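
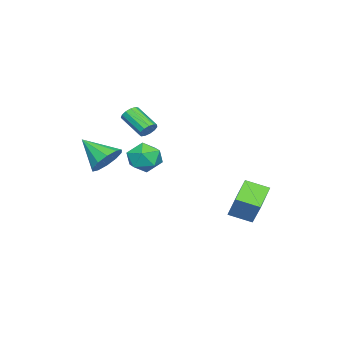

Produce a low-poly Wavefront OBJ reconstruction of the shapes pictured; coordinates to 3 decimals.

v 2.56 -1.938 0.838
v 3.599 -1.962 1.047
v 2.28 -3.522 2.042
v 3.311 -1.574 1.491
v 2.737 -1.325 1.684
v 2.095 -1.311 1.555
v 1.631 -1.535 1.151
v 1.521 -1.914 0.628
v 1.808 -2.301 0.185
v 2.382 -2.55 -0.009
v 3.024 -2.565 0.12
v 3.489 -2.34 0.524
v -2.359 2.904 -4.206
v -3.941 2.843 -3.35
v -2.674 4.234 -4.692
v -4.256 4.172 -3.836
v -1.544 3.668 -2.644
v -3.126 3.606 -1.788
v -1.859 4.997 -3.13
v -3.441 4.936 -2.274
v -4.219 -2.171 -0.574
v -3.772 -1.533 -1.414
v -2.708 -3.247 -0.586
v -2.261 -2.609 -1.426
v -2.376 -2.171 -0.373
v -3.31 -1.506 -0.366
v -3.17 -3.274 -1.634
v -4.104 -2.609 -1.627
v -3.123 -2.215 -2.069
v -2.632 -1.533 -1.29
v -3.848 -3.247 -0.71
v -3.357 -2.565 0.069
v 1.253 -0.153 2.836
v 1.656 -0.487 2.585
v 1.149 -1.781 3.493
v 0.747 -1.447 3.744
v 1.797 -0.356 2.85
v 1.29 -1.65 3.758
v 1.765 -0.161 3.11
v 1.258 -1.455 4.018
v 1.57 0.037 3.283
v 1.063 -1.257 4.191
v 1.275 0.174 3.314
v 0.768 -1.12 4.222
v 0.974 0.208 3.194
v 0.467 -1.086 4.102
v 0.761 0.127 2.959
v 0.254 -1.167 3.867
v 0.704 -0.043 2.686
v 0.197 -1.337 3.594
v 0.822 -0.248 2.46
v 0.315 -1.542 3.368
v 1.077 -0.422 2.354
v 0.57 -1.716 3.262
v 1.388 -0.512 2.4
v 0.881 -1.805 3.308
f 2 1 4
f 2 4 3
f 4 1 5
f 4 5 3
f 5 1 6
f 5 6 3
f 6 1 7
f 6 7 3
f 7 1 8
f 7 8 3
f 8 1 9
f 8 9 3
f 9 1 10
f 9 10 3
f 10 1 11
f 10 11 3
f 11 1 12
f 11 12 3
f 12 1 2
f 12 2 3
f 14 16 13
f 17 14 13
f 13 16 15
f 15 17 13
f 14 20 16
f 18 14 17
f 18 20 14
f 16 20 15
f 19 17 15
f 15 20 19
f 19 18 17
f 20 18 19
f 21 32 26
f 21 26 22
f 21 22 28
f 21 28 31
f 21 31 32
f 22 26 30
f 26 32 25
f 32 31 23
f 31 28 27
f 28 22 29
f 24 30 25
f 24 25 23
f 24 23 27
f 24 27 29
f 24 29 30
f 25 30 26
f 23 25 32
f 27 23 31
f 29 27 28
f 30 29 22
f 34 33 37
f 34 37 35
f 35 37 38
f 35 38 36
f 37 33 39
f 37 39 38
f 38 39 40
f 38 40 36
f 39 33 41
f 39 41 40
f 40 41 42
f 40 42 36
f 41 33 43
f 41 43 42
f 42 43 44
f 42 44 36
f 43 33 45
f 43 45 44
f 44 45 46
f 44 46 36
f 45 33 47
f 45 47 46
f 46 47 48
f 46 48 36
f 47 33 49
f 47 49 48
f 48 49 50
f 48 50 36
f 49 33 51
f 49 51 50
f 50 51 52
f 50 52 36
f 51 33 53
f 51 53 52
f 52 53 54
f 52 54 36
f 53 33 55
f 53 55 54
f 54 55 56
f 54 56 36
f 55 33 34
f 55 34 56
f 56 34 35
f 56 35 36



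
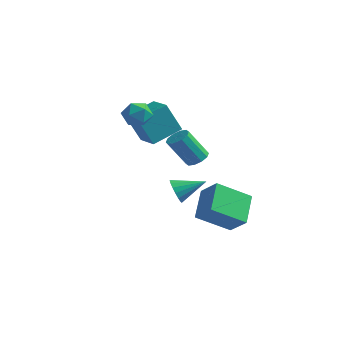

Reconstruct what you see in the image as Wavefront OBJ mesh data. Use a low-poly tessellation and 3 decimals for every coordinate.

v 1.2 -0.134 0.194
v 1.74 -0.539 0.27
v 1.001 -1.231 1.842
v 0.46 -0.826 1.766
v 1.821 -0.177 0.467
v 1.082 -0.869 2.039
v 1.664 0.202 0.56
v 0.925 -0.49 2.132
v 1.33 0.452 0.513
v 0.591 -0.239 2.085
v 0.946 0.478 0.344
v 0.207 -0.213 1.916
v 0.659 0.271 0.118
v -0.08 -0.421 1.69
v 0.578 -0.091 -0.079
v -0.161 -0.783 1.493
v 0.735 -0.47 -0.172
v -0.004 -1.162 1.4
v 1.069 -0.721 -0.125
v 0.33 -1.412 1.447
v 1.453 -0.747 0.044
v 0.714 -1.438 1.616
v -2.835 0.592 0.237
v -3.457 0.084 1.981
v -2.147 2.149 0.936
v -2.769 1.641 2.68
v -1.531 -0.101 0.5
v -2.153 -0.609 2.244
v -0.843 1.456 1.199
v -1.465 0.948 2.943
v 2.86 0.434 -4.697
v 1.621 -0.941 -3.563
v 2.203 1.931 -3.598
v 0.965 0.557 -2.465
v 3.955 0.223 -3.755
v 2.717 -1.151 -2.622
v 3.299 1.721 -2.657
v 2.06 0.346 -1.523
v 1.751 -2.81 -0.944
v 2.167 -2.894 -1.586
v 2.889 -1.83 -0.336
v 1.954 -2.603 -1.657
v 1.694 -2.358 -1.565
v 1.447 -2.217 -1.33
v 1.27 -2.212 -1.007
v 1.203 -2.344 -0.669
v 1.262 -2.583 -0.395
v 1.433 -2.874 -0.246
v 1.677 -3.15 -0.257
v 1.938 -3.348 -0.425
v 2.156 -3.423 -0.713
v 2.281 -3.358 -1.053
v 2.285 -3.167 -1.368
v -2.36 -0.877 3.283
v -1.781 -0.475 2.768
v -1.599 -2.065 3.212
v -1.02 -1.663 2.697
v -1.088 -1.436 3.537
v -1.558 -0.702 3.581
v -1.822 -1.838 2.399
v -2.292 -1.104 2.443
v -1.448 -1.069 2.222
v -0.995 -0.821 2.925
v -2.385 -1.719 3.055
v -1.932 -1.471 3.758
f 2 1 5
f 2 5 3
f 3 5 6
f 3 6 4
f 5 1 7
f 5 7 6
f 6 7 8
f 6 8 4
f 7 1 9
f 7 9 8
f 8 9 10
f 8 10 4
f 9 1 11
f 9 11 10
f 10 11 12
f 10 12 4
f 11 1 13
f 11 13 12
f 12 13 14
f 12 14 4
f 13 1 15
f 13 15 14
f 14 15 16
f 14 16 4
f 15 1 17
f 15 17 16
f 16 17 18
f 16 18 4
f 17 1 19
f 17 19 18
f 18 19 20
f 18 20 4
f 19 1 21
f 19 21 20
f 20 21 22
f 20 22 4
f 21 1 2
f 21 2 22
f 22 2 3
f 22 3 4
f 24 26 23
f 27 24 23
f 23 26 25
f 25 27 23
f 24 30 26
f 28 24 27
f 28 30 24
f 26 30 25
f 29 27 25
f 25 30 29
f 29 28 27
f 30 28 29
f 32 34 31
f 35 32 31
f 31 34 33
f 33 35 31
f 32 38 34
f 36 32 35
f 36 38 32
f 34 38 33
f 37 35 33
f 33 38 37
f 37 36 35
f 38 36 37
f 40 39 42
f 40 42 41
f 42 39 43
f 42 43 41
f 43 39 44
f 43 44 41
f 44 39 45
f 44 45 41
f 45 39 46
f 45 46 41
f 46 39 47
f 46 47 41
f 47 39 48
f 47 48 41
f 48 39 49
f 48 49 41
f 49 39 50
f 49 50 41
f 50 39 51
f 50 51 41
f 51 39 52
f 51 52 41
f 52 39 53
f 52 53 41
f 53 39 40
f 53 40 41
f 54 65 59
f 54 59 55
f 54 55 61
f 54 61 64
f 54 64 65
f 55 59 63
f 59 65 58
f 65 64 56
f 64 61 60
f 61 55 62
f 57 63 58
f 57 58 56
f 57 56 60
f 57 60 62
f 57 62 63
f 58 63 59
f 56 58 65
f 60 56 64
f 62 60 61
f 63 62 55



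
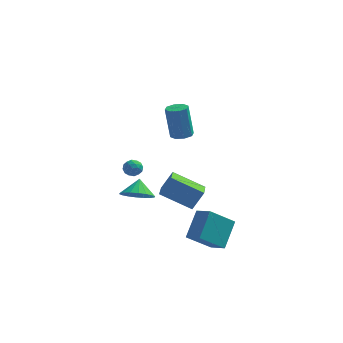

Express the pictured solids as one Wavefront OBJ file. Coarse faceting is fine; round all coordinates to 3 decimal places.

v 1.69 -2.249 -2.645
v -0.176 -2.009 -1.689
v 1.617 -0.699 -3.176
v -0.248 -0.459 -2.219
v 2.308 -1.841 -1.541
v 0.443 -1.601 -0.584
v 2.236 -0.291 -2.071
v 0.37 -0.051 -1.115
v 2.31 -4.48 -3.426
v 2.759 -3.083 -2.172
v 1.492 -3.771 -3.921
v 1.942 -2.375 -2.667
v 3.638 -3.805 -4.653
v 4.088 -2.409 -3.399
v 2.821 -3.097 -5.148
v 3.27 -1.7 -3.894
v -1.371 -2.291 -1.681
v -0.786 -2.908 -1.136
v -1.329 -1.509 -0.839
v -0.487 -2.67 -1.372
v -0.363 -2.357 -1.67
v -0.439 -2.03 -1.969
v -0.699 -1.756 -2.212
v -1.092 -1.587 -2.349
v -1.541 -1.558 -2.354
v -1.956 -1.674 -2.226
v -2.255 -1.913 -1.99
v -2.378 -2.226 -1.692
v -2.303 -2.552 -1.392
v -2.042 -2.827 -1.15
v -1.649 -2.995 -1.012
v -1.2 -3.025 -1.007
v 0.904 -0.204 2.087
v 1.534 0.012 2.161
v 1.206 0.28 4.187
v 0.576 0.064 4.113
v 1.207 0.393 2.057
v 0.879 0.661 4.083
v 0.703 0.424 1.971
v 0.374 0.693 3.997
v 0.316 0.087 1.953
v -0.012 0.356 3.979
v 0.274 -0.42 2.013
v -0.054 -0.152 4.039
v 0.601 -0.801 2.117
v 0.273 -0.533 4.143
v 1.106 -0.833 2.203
v 0.777 -0.564 4.229
v 1.492 -0.496 2.221
v 1.164 -0.227 4.247
v -2.047 3.602 -3.221
v -1.863 3.344 -2.676
v -2.757 2.876 -3.324
v -2.573 2.618 -2.779
v -2.864 3.178 -2.781
v -2.425 3.626 -2.717
v -2.195 2.594 -3.283
v -1.756 3.042 -3.219
v -1.954 2.721 -2.714
v -2.368 3.082 -2.403
v -2.252 3.138 -3.597
v -2.666 3.499 -3.286
v -1.892 3.536 -2.939
v -2.728 2.684 -3.061
v -2.899 3.012 -3.062
v -2.79 2.861 -2.741
v -2.223 3.703 -2.963
v -2.115 3.551 -2.643
v -2.704 3.453 -2.705
v -2.505 2.669 -3.357
v -2.397 2.517 -3.037
v -1.83 3.359 -3.259
v -1.721 3.208 -2.938
v -1.916 2.767 -3.295
v -1.838 3.019 -2.641
v -2.255 2.592 -2.702
v -2.033 2.578 -2.999
v -1.775 2.841 -2.961
v -2.081 3.231 -2.459
v -2.499 2.804 -2.52
v -2.67 3.133 -2.52
v -2.412 3.397 -2.483
v -2.135 2.864 -2.481
v -2.121 3.416 -3.48
v -2.539 2.989 -3.541
v -2.208 2.823 -3.517
v -1.95 3.087 -3.48
v -2.365 3.628 -3.298
v -2.782 3.201 -3.359
v -2.845 3.379 -3.039
v -2.587 3.642 -3.001
v -2.485 3.356 -3.519
f 2 4 1
f 5 2 1
f 1 4 3
f 3 5 1
f 2 8 4
f 6 2 5
f 6 8 2
f 4 8 3
f 7 5 3
f 3 8 7
f 7 6 5
f 8 6 7
f 10 12 9
f 13 10 9
f 9 12 11
f 11 13 9
f 10 16 12
f 14 10 13
f 14 16 10
f 12 16 11
f 15 13 11
f 11 16 15
f 15 14 13
f 16 14 15
f 18 17 20
f 18 20 19
f 20 17 21
f 20 21 19
f 21 17 22
f 21 22 19
f 22 17 23
f 22 23 19
f 23 17 24
f 23 24 19
f 24 17 25
f 24 25 19
f 25 17 26
f 25 26 19
f 26 17 27
f 26 27 19
f 27 17 28
f 27 28 19
f 28 17 29
f 28 29 19
f 29 17 30
f 29 30 19
f 30 17 31
f 30 31 19
f 31 17 32
f 31 32 19
f 32 17 18
f 32 18 19
f 34 33 37
f 34 37 35
f 35 37 38
f 35 38 36
f 37 33 39
f 37 39 38
f 38 39 40
f 38 40 36
f 39 33 41
f 39 41 40
f 40 41 42
f 40 42 36
f 41 33 43
f 41 43 42
f 42 43 44
f 42 44 36
f 43 33 45
f 43 45 44
f 44 45 46
f 44 46 36
f 45 33 47
f 45 47 46
f 46 47 48
f 46 48 36
f 47 33 49
f 47 49 48
f 48 49 50
f 48 50 36
f 49 33 34
f 49 34 50
f 50 34 35
f 50 35 36
f 51 88 67
f 88 62 91
f 67 91 56
f 88 91 67
f 51 67 63
f 67 56 68
f 63 68 52
f 67 68 63
f 51 63 72
f 63 52 73
f 72 73 58
f 63 73 72
f 51 72 84
f 72 58 87
f 84 87 61
f 72 87 84
f 51 84 88
f 84 61 92
f 88 92 62
f 84 92 88
f 52 68 79
f 68 56 82
f 79 82 60
f 68 82 79
f 56 91 69
f 91 62 90
f 69 90 55
f 91 90 69
f 62 92 89
f 92 61 85
f 89 85 53
f 92 85 89
f 61 87 86
f 87 58 74
f 86 74 57
f 87 74 86
f 58 73 78
f 73 52 75
f 78 75 59
f 73 75 78
f 54 80 66
f 80 60 81
f 66 81 55
f 80 81 66
f 54 66 64
f 66 55 65
f 64 65 53
f 66 65 64
f 54 64 71
f 64 53 70
f 71 70 57
f 64 70 71
f 54 71 76
f 71 57 77
f 76 77 59
f 71 77 76
f 54 76 80
f 76 59 83
f 80 83 60
f 76 83 80
f 55 81 69
f 81 60 82
f 69 82 56
f 81 82 69
f 53 65 89
f 65 55 90
f 89 90 62
f 65 90 89
f 57 70 86
f 70 53 85
f 86 85 61
f 70 85 86
f 59 77 78
f 77 57 74
f 78 74 58
f 77 74 78
f 60 83 79
f 83 59 75
f 79 75 52
f 83 75 79



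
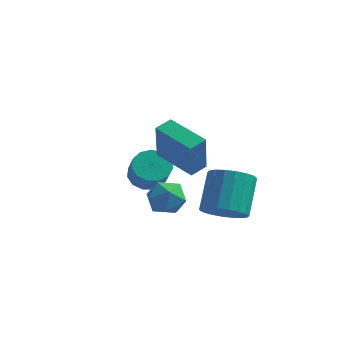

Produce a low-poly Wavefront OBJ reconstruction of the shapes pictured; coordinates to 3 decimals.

v 0.637 -3.217 -3.108
v 1.428 -2.942 -2.691
v 0.632 -4.478 -2.269
v 1.423 -4.203 -1.852
v 0.625 -3.744 -1.688
v 0.627 -2.965 -2.207
v 1.433 -4.455 -2.753
v 1.435 -3.676 -3.272
v 1.92 -3.708 -2.472
v 1.421 -3.268 -1.813
v 0.639 -4.152 -3.147
v 0.14 -3.712 -2.488
v 1.981 -0.3 -4.73
v 2.496 -0.971 -4.092
v 2.234 0.348 -2.492
v 1.719 1.02 -3.13
v 2.843 -0.699 -4.26
v 2.581 0.621 -2.66
v 3.019 -0.347 -4.521
v 2.757 0.972 -2.921
v 2.989 0.014 -4.823
v 2.727 1.333 -3.223
v 2.76 0.312 -5.107
v 2.498 1.632 -3.507
v 2.376 0.49 -5.316
v 2.114 1.809 -3.717
v 1.914 0.511 -5.409
v 1.652 1.83 -3.81
v 1.466 0.372 -5.368
v 1.204 1.691 -3.768
v 1.119 0.099 -5.2
v 0.857 1.419 -3.6
v 0.943 -0.252 -4.939
v 0.681 1.067 -3.339
v 0.973 -0.613 -4.637
v 0.711 0.706 -3.037
v 1.202 -0.912 -4.353
v 0.94 0.408 -2.753
v 1.586 -1.089 -4.143
v 1.324 0.23 -2.544
v 2.048 -1.11 -4.05
v 1.786 0.209 -2.451
v -1.721 -0.121 -3.35
v -1.196 0.567 -3.144
v -0.533 -0.251 -2.103
v -1.059 -0.939 -2.31
v -1.603 0.607 -2.853
v -0.94 -0.21 -1.813
v -2.047 0.417 -2.72
v -1.384 -0.401 -1.68
v -2.388 0.055 -2.787
v -1.725 -0.763 -1.747
v -2.517 -0.363 -3.033
v -1.854 -1.18 -1.993
v -2.394 -0.704 -3.38
v -1.731 -1.521 -2.339
v -2.057 -0.86 -3.717
v -1.394 -1.677 -2.676
v -1.613 -0.781 -3.938
v -0.951 -1.599 -2.897
v -1.204 -0.493 -3.972
v -0.542 -1.311 -2.931
v -0.959 -0.087 -3.809
v -0.297 -0.905 -2.768
v -0.956 0.308 -3.5
v -0.294 -0.509 -2.46
v 0.164 -2.852 -0.605
v 0.495 -3.595 1.277
v 0.457 -2.104 -0.361
v 0.789 -2.846 1.521
v 1.991 -3.394 -1.141
v 2.323 -4.136 0.741
v 2.285 -2.645 -0.897
v 2.616 -3.388 0.985
f 1 12 6
f 1 6 2
f 1 2 8
f 1 8 11
f 1 11 12
f 2 6 10
f 6 12 5
f 12 11 3
f 11 8 7
f 8 2 9
f 4 10 5
f 4 5 3
f 4 3 7
f 4 7 9
f 4 9 10
f 5 10 6
f 3 5 12
f 7 3 11
f 9 7 8
f 10 9 2
f 14 13 17
f 14 17 15
f 15 17 18
f 15 18 16
f 17 13 19
f 17 19 18
f 18 19 20
f 18 20 16
f 19 13 21
f 19 21 20
f 20 21 22
f 20 22 16
f 21 13 23
f 21 23 22
f 22 23 24
f 22 24 16
f 23 13 25
f 23 25 24
f 24 25 26
f 24 26 16
f 25 13 27
f 25 27 26
f 26 27 28
f 26 28 16
f 27 13 29
f 27 29 28
f 28 29 30
f 28 30 16
f 29 13 31
f 29 31 30
f 30 31 32
f 30 32 16
f 31 13 33
f 31 33 32
f 32 33 34
f 32 34 16
f 33 13 35
f 33 35 34
f 34 35 36
f 34 36 16
f 35 13 37
f 35 37 36
f 36 37 38
f 36 38 16
f 37 13 39
f 37 39 38
f 38 39 40
f 38 40 16
f 39 13 41
f 39 41 40
f 40 41 42
f 40 42 16
f 41 13 14
f 41 14 42
f 42 14 15
f 42 15 16
f 44 43 47
f 44 47 45
f 45 47 48
f 45 48 46
f 47 43 49
f 47 49 48
f 48 49 50
f 48 50 46
f 49 43 51
f 49 51 50
f 50 51 52
f 50 52 46
f 51 43 53
f 51 53 52
f 52 53 54
f 52 54 46
f 53 43 55
f 53 55 54
f 54 55 56
f 54 56 46
f 55 43 57
f 55 57 56
f 56 57 58
f 56 58 46
f 57 43 59
f 57 59 58
f 58 59 60
f 58 60 46
f 59 43 61
f 59 61 60
f 60 61 62
f 60 62 46
f 61 43 63
f 61 63 62
f 62 63 64
f 62 64 46
f 63 43 65
f 63 65 64
f 64 65 66
f 64 66 46
f 65 43 44
f 65 44 66
f 66 44 45
f 66 45 46
f 68 70 67
f 71 68 67
f 67 70 69
f 69 71 67
f 68 74 70
f 72 68 71
f 72 74 68
f 70 74 69
f 73 71 69
f 69 74 73
f 73 72 71
f 74 72 73



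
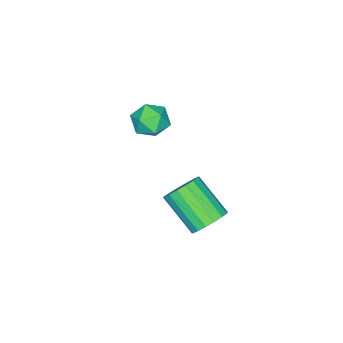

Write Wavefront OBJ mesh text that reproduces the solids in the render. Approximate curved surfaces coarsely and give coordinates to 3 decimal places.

v 2.97 2.145 1.452
v 3.658 1.959 1.348
v 3.457 0.648 2.363
v 2.77 0.835 2.468
v 3.67 2.168 1.621
v 3.469 0.858 2.636
v 3.522 2.373 1.855
v 3.321 1.062 2.871
v 3.248 2.525 1.998
v 3.047 1.215 3.013
v 2.91 2.59 2.015
v 2.709 1.28 3.03
v 2.586 2.554 1.903
v 2.385 1.243 2.919
v 2.35 2.423 1.689
v 2.149 1.113 2.704
v 2.256 2.229 1.42
v 2.055 0.919 2.435
v 2.326 2.016 1.158
v 2.125 0.706 2.173
v 2.544 1.832 0.964
v 2.343 0.522 1.979
v 2.859 1.72 0.882
v 2.658 0.41 1.897
v 3.2 1.706 0.93
v 2.999 0.395 1.946
v 3.488 1.792 1.098
v 3.287 0.481 2.114
v 0.131 -1.926 2.769
v 0.707 -2.431 2.632
v -0.507 -2.389 1.788
v 0.069 -2.894 1.651
v -0.375 -2.972 2.286
v 0.02 -2.686 2.892
v 0.18 -2.134 1.528
v 0.575 -1.848 2.134
v 0.738 -2.56 1.866
v 0.394 -3.078 2.334
v -0.194 -1.742 2.086
v -0.538 -2.26 2.554
f 2 1 5
f 2 5 3
f 3 5 6
f 3 6 4
f 5 1 7
f 5 7 6
f 6 7 8
f 6 8 4
f 7 1 9
f 7 9 8
f 8 9 10
f 8 10 4
f 9 1 11
f 9 11 10
f 10 11 12
f 10 12 4
f 11 1 13
f 11 13 12
f 12 13 14
f 12 14 4
f 13 1 15
f 13 15 14
f 14 15 16
f 14 16 4
f 15 1 17
f 15 17 16
f 16 17 18
f 16 18 4
f 17 1 19
f 17 19 18
f 18 19 20
f 18 20 4
f 19 1 21
f 19 21 20
f 20 21 22
f 20 22 4
f 21 1 23
f 21 23 22
f 22 23 24
f 22 24 4
f 23 1 25
f 23 25 24
f 24 25 26
f 24 26 4
f 25 1 27
f 25 27 26
f 26 27 28
f 26 28 4
f 27 1 2
f 27 2 28
f 28 2 3
f 28 3 4
f 29 40 34
f 29 34 30
f 29 30 36
f 29 36 39
f 29 39 40
f 30 34 38
f 34 40 33
f 40 39 31
f 39 36 35
f 36 30 37
f 32 38 33
f 32 33 31
f 32 31 35
f 32 35 37
f 32 37 38
f 33 38 34
f 31 33 40
f 35 31 39
f 37 35 36
f 38 37 30



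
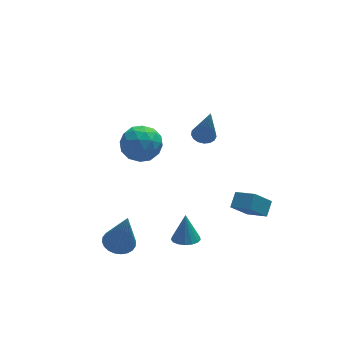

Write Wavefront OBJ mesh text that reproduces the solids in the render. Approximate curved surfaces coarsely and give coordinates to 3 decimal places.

v -3.092 -2.014 -3.763
v -2.336 -2.08 -3.892
v -2.768 -2.426 -1.657
v -2.36 -1.787 -3.831
v -2.495 -1.528 -3.76
v -2.721 -1.344 -3.689
v -3.004 -1.261 -3.629
v -3.3 -1.293 -3.59
v -3.564 -1.435 -3.577
v -3.757 -1.665 -3.592
v -3.849 -1.948 -3.633
v -3.825 -2.241 -3.694
v -3.69 -2.5 -3.766
v -3.464 -2.685 -3.837
v -3.181 -2.767 -3.896
v -2.885 -2.735 -3.936
v -2.62 -2.593 -3.949
v -2.428 -2.363 -3.934
v -0.792 2.759 -0.199
v -0.097 2.019 -0.471
v -2.003 1.941 -1.069
v -1.308 1.201 -1.341
v -1.625 1.283 -0.342
v -0.877 1.789 0.196
v -1.223 2.171 -1.736
v -0.475 2.677 -1.198
v -0.363 1.655 -1.42
v -0.612 1.106 -0.559
v -1.488 2.854 -0.981
v -1.737 2.305 -0.12
v -0.338 2.461 -0.258
v -1.762 1.499 -1.282
v -1.948 1.548 -0.694
v -1.54 1.112 -0.854
v -0.796 2.326 0.133
v -0.388 1.89 -0.026
v -1.286 1.458 0.05
v -1.712 2.07 -1.514
v -1.304 1.634 -1.673
v -0.56 2.848 -0.686
v -0.152 2.412 -0.846
v -0.814 2.502 -1.59
v -0.086 1.812 -0.976
v -0.798 1.331 -1.488
v -0.748 1.901 -1.72
v -0.308 2.199 -1.404
v -0.232 1.489 -0.47
v -0.944 1.008 -0.981
v -1.131 1.057 -0.394
v -0.69 1.354 -0.078
v -0.389 1.276 -1.028
v -1.156 2.952 -0.559
v -1.868 2.471 -1.07
v -1.41 2.606 -1.462
v -0.969 2.903 -1.146
v -1.302 2.629 -0.052
v -2.014 2.148 -0.564
v -1.792 1.761 -0.136
v -1.352 2.059 0.18
v -1.711 2.684 -0.512
v -0.51 -3.812 -2.419
v -0.108 -4.306 -2.289
v -0.41 -3.388 -1.121
v 0.083 -4.077 -2.379
v 0.137 -3.787 -2.477
v 0.043 -3.503 -2.563
v -0.177 -3.29 -2.616
v -0.474 -3.196 -2.623
v -0.779 -3.244 -2.584
v -1.022 -3.422 -2.508
v -1.148 -3.689 -2.41
v -1.128 -3.985 -2.315
v -0.966 -4.241 -2.244
v -0.7 -4.399 -2.213
v -0.39 -4.422 -2.229
v 1.178 -0.602 1.683
v 1.742 -0.533 1.642
v 1.362 -1.018 3.517
v 1.65 -0.284 1.707
v 1.45 -0.109 1.767
v 1.187 -0.046 1.808
v 0.923 -0.111 1.819
v 0.716 -0.289 1.8
v 0.616 -0.538 1.754
v 0.644 -0.802 1.691
v 0.794 -1.021 1.627
v 1.032 -1.143 1.575
v 1.304 -1.142 1.548
v 1.547 -1.017 1.552
v 1.705 -0.797 1.586
v 3.199 -3.739 -1.824
v 2.38 -3.843 -0.98
v 2.563 -2.886 -2.335
v 1.744 -2.991 -1.492
v 3.596 -3.169 -1.368
v 2.777 -3.274 -0.525
v 2.96 -2.317 -1.88
v 2.141 -2.421 -1.036
f 2 1 4
f 2 4 3
f 4 1 5
f 4 5 3
f 5 1 6
f 5 6 3
f 6 1 7
f 6 7 3
f 7 1 8
f 7 8 3
f 8 1 9
f 8 9 3
f 9 1 10
f 9 10 3
f 10 1 11
f 10 11 3
f 11 1 12
f 11 12 3
f 12 1 13
f 12 13 3
f 13 1 14
f 13 14 3
f 14 1 15
f 14 15 3
f 15 1 16
f 15 16 3
f 16 1 17
f 16 17 3
f 17 1 18
f 17 18 3
f 18 1 2
f 18 2 3
f 19 56 35
f 56 30 59
f 35 59 24
f 56 59 35
f 19 35 31
f 35 24 36
f 31 36 20
f 35 36 31
f 19 31 40
f 31 20 41
f 40 41 26
f 31 41 40
f 19 40 52
f 40 26 55
f 52 55 29
f 40 55 52
f 19 52 56
f 52 29 60
f 56 60 30
f 52 60 56
f 20 36 47
f 36 24 50
f 47 50 28
f 36 50 47
f 24 59 37
f 59 30 58
f 37 58 23
f 59 58 37
f 30 60 57
f 60 29 53
f 57 53 21
f 60 53 57
f 29 55 54
f 55 26 42
f 54 42 25
f 55 42 54
f 26 41 46
f 41 20 43
f 46 43 27
f 41 43 46
f 22 48 34
f 48 28 49
f 34 49 23
f 48 49 34
f 22 34 32
f 34 23 33
f 32 33 21
f 34 33 32
f 22 32 39
f 32 21 38
f 39 38 25
f 32 38 39
f 22 39 44
f 39 25 45
f 44 45 27
f 39 45 44
f 22 44 48
f 44 27 51
f 48 51 28
f 44 51 48
f 23 49 37
f 49 28 50
f 37 50 24
f 49 50 37
f 21 33 57
f 33 23 58
f 57 58 30
f 33 58 57
f 25 38 54
f 38 21 53
f 54 53 29
f 38 53 54
f 27 45 46
f 45 25 42
f 46 42 26
f 45 42 46
f 28 51 47
f 51 27 43
f 47 43 20
f 51 43 47
f 62 61 64
f 62 64 63
f 64 61 65
f 64 65 63
f 65 61 66
f 65 66 63
f 66 61 67
f 66 67 63
f 67 61 68
f 67 68 63
f 68 61 69
f 68 69 63
f 69 61 70
f 69 70 63
f 70 61 71
f 70 71 63
f 71 61 72
f 71 72 63
f 72 61 73
f 72 73 63
f 73 61 74
f 73 74 63
f 74 61 75
f 74 75 63
f 75 61 62
f 75 62 63
f 77 76 79
f 77 79 78
f 79 76 80
f 79 80 78
f 80 76 81
f 80 81 78
f 81 76 82
f 81 82 78
f 82 76 83
f 82 83 78
f 83 76 84
f 83 84 78
f 84 76 85
f 84 85 78
f 85 76 86
f 85 86 78
f 86 76 87
f 86 87 78
f 87 76 88
f 87 88 78
f 88 76 89
f 88 89 78
f 89 76 90
f 89 90 78
f 90 76 77
f 90 77 78
f 92 94 91
f 95 92 91
f 91 94 93
f 93 95 91
f 92 98 94
f 96 92 95
f 96 98 92
f 94 98 93
f 97 95 93
f 93 98 97
f 97 96 95
f 98 96 97



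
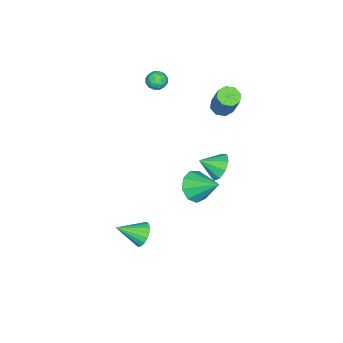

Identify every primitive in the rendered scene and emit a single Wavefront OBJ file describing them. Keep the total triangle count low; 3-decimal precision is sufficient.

v -3.991 0.836 2.078
v -3.361 0.752 1.868
v -2.758 1.38 3.433
v -3.389 1.464 3.642
v -3.546 1.216 1.753
v -2.943 1.845 3.317
v -3.992 1.458 1.828
v -3.389 2.086 3.392
v -4.438 1.335 2.05
v -3.835 1.963 3.614
v -4.622 0.92 2.287
v -4.019 1.548 3.852
v -4.437 0.455 2.403
v -3.834 1.084 3.967
v -3.991 0.214 2.328
v -3.388 0.842 3.892
v -3.545 0.337 2.106
v -2.942 0.965 3.67
v 3.204 -0.389 -3.046
v 3.663 0.131 -2.711
v 3.936 -1.531 -2.274
v 3.4 0.11 -2.493
v 3.098 -0.01 -2.384
v 2.817 -0.205 -2.406
v 2.613 -0.437 -2.555
v 2.526 -0.659 -2.801
v 2.573 -0.828 -3.095
v 2.745 -0.91 -3.38
v 3.008 -0.888 -3.598
v 3.31 -0.768 -3.707
v 3.591 -0.573 -3.685
v 3.795 -0.342 -3.537
v 3.882 -0.12 -3.291
v 3.835 0.049 -2.996
v 0.464 2.656 1.457
v 1.131 2.645 0.899
v 0.956 1.744 2.063
v 1.252 3.011 1.353
v 1.004 3.211 1.855
v 0.504 3.151 2.172
v -0.015 2.86 2.154
v -0.31 2.474 1.81
v -0.242 2.173 1.301
v 0.156 2.098 0.866
v 0.699 2.284 0.707
v -2.448 0.032 -3.881
v -2.109 -0.551 -3.103
v -2.212 1.508 -2.879
v -1.569 -0.359 -3.513
v -1.44 0.017 -4.095
v -1.783 0.399 -4.577
v -2.437 0.61 -4.734
v -3.096 0.55 -4.492
v -3.451 0.248 -3.964
v -3.337 -0.155 -3.397
v -2.807 -0.471 -3.057
v -4.127 -2.393 3.142
v -3.49 -2.401 3.068
v -4.17 -3.399 2.892
v -3.533 -3.407 2.818
v -3.786 -3.338 3.403
v -3.76 -2.716 3.557
v -3.9 -3.084 2.403
v -3.874 -2.462 2.557
v -3.35 -2.828 2.61
v -3.279 -2.985 3.228
v -4.381 -2.815 2.732
v -4.31 -2.972 3.35
v -3.805 -2.308 3.127
v -3.855 -3.492 2.833
v -4.004 -3.451 3.177
v -3.629 -3.455 3.133
v -3.963 -2.493 3.415
v -3.589 -2.498 3.371
v -3.763 -3.049 3.568
v -4.071 -3.302 2.589
v -3.697 -3.307 2.545
v -4.031 -2.345 2.827
v -3.656 -2.349 2.783
v -3.897 -2.751 2.392
v -3.348 -2.565 2.814
v -3.373 -3.156 2.667
v -3.589 -2.966 2.423
v -3.574 -2.601 2.514
v -3.307 -2.657 3.177
v -3.332 -3.248 3.031
v -3.48 -3.207 3.374
v -3.465 -2.842 3.465
v -3.224 -2.908 2.909
v -4.328 -2.552 2.929
v -4.353 -3.143 2.783
v -4.195 -2.958 2.495
v -4.18 -2.593 2.586
v -4.287 -2.644 3.293
v -4.312 -3.235 3.146
v -4.086 -3.199 3.446
v -4.071 -2.834 3.537
v -4.436 -2.892 3.051
f 2 1 5
f 2 5 3
f 3 5 6
f 3 6 4
f 5 1 7
f 5 7 6
f 6 7 8
f 6 8 4
f 7 1 9
f 7 9 8
f 8 9 10
f 8 10 4
f 9 1 11
f 9 11 10
f 10 11 12
f 10 12 4
f 11 1 13
f 11 13 12
f 12 13 14
f 12 14 4
f 13 1 15
f 13 15 14
f 14 15 16
f 14 16 4
f 15 1 17
f 15 17 16
f 16 17 18
f 16 18 4
f 17 1 2
f 17 2 18
f 18 2 3
f 18 3 4
f 20 19 22
f 20 22 21
f 22 19 23
f 22 23 21
f 23 19 24
f 23 24 21
f 24 19 25
f 24 25 21
f 25 19 26
f 25 26 21
f 26 19 27
f 26 27 21
f 27 19 28
f 27 28 21
f 28 19 29
f 28 29 21
f 29 19 30
f 29 30 21
f 30 19 31
f 30 31 21
f 31 19 32
f 31 32 21
f 32 19 33
f 32 33 21
f 33 19 34
f 33 34 21
f 34 19 20
f 34 20 21
f 36 35 38
f 36 38 37
f 38 35 39
f 38 39 37
f 39 35 40
f 39 40 37
f 40 35 41
f 40 41 37
f 41 35 42
f 41 42 37
f 42 35 43
f 42 43 37
f 43 35 44
f 43 44 37
f 44 35 45
f 44 45 37
f 45 35 36
f 45 36 37
f 47 46 49
f 47 49 48
f 49 46 50
f 49 50 48
f 50 46 51
f 50 51 48
f 51 46 52
f 51 52 48
f 52 46 53
f 52 53 48
f 53 46 54
f 53 54 48
f 54 46 55
f 54 55 48
f 55 46 56
f 55 56 48
f 56 46 47
f 56 47 48
f 57 94 73
f 94 68 97
f 73 97 62
f 94 97 73
f 57 73 69
f 73 62 74
f 69 74 58
f 73 74 69
f 57 69 78
f 69 58 79
f 78 79 64
f 69 79 78
f 57 78 90
f 78 64 93
f 90 93 67
f 78 93 90
f 57 90 94
f 90 67 98
f 94 98 68
f 90 98 94
f 58 74 85
f 74 62 88
f 85 88 66
f 74 88 85
f 62 97 75
f 97 68 96
f 75 96 61
f 97 96 75
f 68 98 95
f 98 67 91
f 95 91 59
f 98 91 95
f 67 93 92
f 93 64 80
f 92 80 63
f 93 80 92
f 64 79 84
f 79 58 81
f 84 81 65
f 79 81 84
f 60 86 72
f 86 66 87
f 72 87 61
f 86 87 72
f 60 72 70
f 72 61 71
f 70 71 59
f 72 71 70
f 60 70 77
f 70 59 76
f 77 76 63
f 70 76 77
f 60 77 82
f 77 63 83
f 82 83 65
f 77 83 82
f 60 82 86
f 82 65 89
f 86 89 66
f 82 89 86
f 61 87 75
f 87 66 88
f 75 88 62
f 87 88 75
f 59 71 95
f 71 61 96
f 95 96 68
f 71 96 95
f 63 76 92
f 76 59 91
f 92 91 67
f 76 91 92
f 65 83 84
f 83 63 80
f 84 80 64
f 83 80 84
f 66 89 85
f 89 65 81
f 85 81 58
f 89 81 85



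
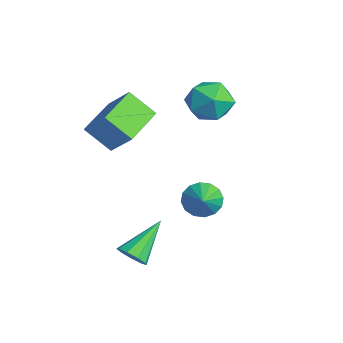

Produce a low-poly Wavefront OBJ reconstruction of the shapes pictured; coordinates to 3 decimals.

v -1.508 3.38 -0.468
v -0.928 3.577 0.575
v -2.312 1.763 0.285
v -1.732 1.96 1.328
v -2.627 2.697 0.985
v -2.13 3.697 0.519
v -1.11 1.643 0.341
v -0.613 2.643 -0.125
v -0.682 2.504 1.075
v -1.62 3.155 1.473
v -1.62 2.185 -0.613
v -2.558 2.836 -0.215
v 3.633 -2.522 -4.462
v 4.261 -2.468 -4.095
v 2.787 -0.998 -3.238
v 4.263 -2.155 -4.484
v 3.97 -2.013 -4.863
v 3.519 -2.11 -5.054
v 3.121 -2.399 -4.968
v 2.962 -2.746 -4.646
v 3.117 -2.988 -4.238
v 3.513 -3.012 -3.935
v 3.965 -2.807 -3.878
v 2.606 0.829 -2.532
v 3.042 1.523 -2.824
v 3.674 0.471 -1.788
v 2.831 1.665 -2.453
v 2.559 1.584 -2.103
v 2.3 1.3 -1.868
v 2.123 0.89 -1.811
v 2.076 0.463 -1.948
v 2.17 0.135 -2.241
v 2.382 -0.008 -2.612
v 2.653 0.073 -2.962
v 2.912 0.357 -3.197
v 3.089 0.768 -3.254
v 3.137 1.194 -3.117
v -1.018 -3.048 0.27
v -0.041 -2.441 1.467
v -2.413 -1.552 0.649
v -1.436 -0.945 1.846
v -0.304 -2.115 -0.786
v 0.673 -1.508 0.411
v -1.699 -0.619 -0.407
v -0.722 -0.012 0.79
f 1 12 6
f 1 6 2
f 1 2 8
f 1 8 11
f 1 11 12
f 2 6 10
f 6 12 5
f 12 11 3
f 11 8 7
f 8 2 9
f 4 10 5
f 4 5 3
f 4 3 7
f 4 7 9
f 4 9 10
f 5 10 6
f 3 5 12
f 7 3 11
f 9 7 8
f 10 9 2
f 14 13 16
f 14 16 15
f 16 13 17
f 16 17 15
f 17 13 18
f 17 18 15
f 18 13 19
f 18 19 15
f 19 13 20
f 19 20 15
f 20 13 21
f 20 21 15
f 21 13 22
f 21 22 15
f 22 13 23
f 22 23 15
f 23 13 14
f 23 14 15
f 25 24 27
f 25 27 26
f 27 24 28
f 27 28 26
f 28 24 29
f 28 29 26
f 29 24 30
f 29 30 26
f 30 24 31
f 30 31 26
f 31 24 32
f 31 32 26
f 32 24 33
f 32 33 26
f 33 24 34
f 33 34 26
f 34 24 35
f 34 35 26
f 35 24 36
f 35 36 26
f 36 24 37
f 36 37 26
f 37 24 25
f 37 25 26
f 39 41 38
f 42 39 38
f 38 41 40
f 40 42 38
f 39 45 41
f 43 39 42
f 43 45 39
f 41 45 40
f 44 42 40
f 40 45 44
f 44 43 42
f 45 43 44



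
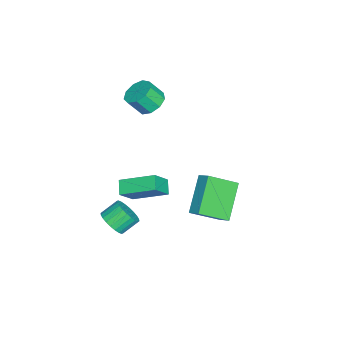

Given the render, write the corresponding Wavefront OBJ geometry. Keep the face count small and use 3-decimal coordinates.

v -0.429 -1.441 -4.473
v 0.414 -1.865 -3.466
v -0.442 0.352 -3.707
v 0.401 -0.072 -2.7
v 0.259 -1.228 -4.96
v 1.102 -1.652 -3.953
v 0.246 0.565 -4.194
v 1.089 0.141 -3.187
v 3.781 -1.27 -3.604
v 4.113 -1.6 -2.992
v 3.612 -0.939 -2.364
v 3.279 -0.61 -2.976
v 4.312 -1.385 -3.059
v 3.811 -0.724 -2.431
v 4.431 -1.153 -3.208
v 3.929 -0.492 -2.581
v 4.45 -0.939 -3.418
v 3.949 -0.278 -2.79
v 4.368 -0.775 -3.656
v 3.867 -0.114 -3.028
v 4.196 -0.687 -3.886
v 3.695 -0.026 -3.258
v 3.961 -0.687 -4.073
v 3.46 -0.027 -3.446
v 3.698 -0.777 -4.189
v 3.197 -0.116 -3.561
v 3.448 -0.941 -4.216
v 2.947 -0.28 -3.588
v 3.249 -1.156 -4.149
v 2.748 -0.495 -3.521
v 3.131 -1.388 -3.999
v 2.629 -0.727 -3.372
v 3.111 -1.602 -3.79
v 2.61 -0.941 -3.162
v 3.193 -1.766 -3.552
v 2.692 -1.105 -2.924
v 3.365 -1.854 -3.322
v 2.864 -1.193 -2.694
v 3.6 -1.853 -3.134
v 3.099 -1.193 -2.507
v 3.863 -1.764 -3.019
v 3.362 -1.103 -2.391
v 3.825 2.433 -1.908
v 2.245 2.512 -0.512
v 3.073 3.701 -2.832
v 1.493 3.781 -1.435
v 4.227 2.979 -1.485
v 2.647 3.059 -0.088
v 3.475 4.248 -2.408
v 1.895 4.327 -1.012
v -2.717 -1.034 0.011
v -1.911 -0.854 -0.068
v -1.676 -1.507 0.85
v -2.483 -1.686 0.929
v -2.163 -0.472 0.269
v -1.928 -1.125 1.186
v -2.674 -0.353 0.484
v -2.44 -1.005 1.402
v -3.206 -0.552 0.478
v -2.971 -1.205 1.396
v -3.509 -0.977 0.254
v -3.274 -1.629 1.172
v -3.442 -1.428 -0.084
v -3.207 -2.08 0.834
v -3.035 -1.695 -0.377
v -2.801 -2.347 0.54
v -2.48 -1.652 -0.489
v -2.246 -2.305 0.429
v -2.036 -1.32 -0.367
v -1.801 -1.973 0.551
f 2 4 1
f 5 2 1
f 1 4 3
f 3 5 1
f 2 8 4
f 6 2 5
f 6 8 2
f 4 8 3
f 7 5 3
f 3 8 7
f 7 6 5
f 8 6 7
f 10 9 13
f 10 13 11
f 11 13 14
f 11 14 12
f 13 9 15
f 13 15 14
f 14 15 16
f 14 16 12
f 15 9 17
f 15 17 16
f 16 17 18
f 16 18 12
f 17 9 19
f 17 19 18
f 18 19 20
f 18 20 12
f 19 9 21
f 19 21 20
f 20 21 22
f 20 22 12
f 21 9 23
f 21 23 22
f 22 23 24
f 22 24 12
f 23 9 25
f 23 25 24
f 24 25 26
f 24 26 12
f 25 9 27
f 25 27 26
f 26 27 28
f 26 28 12
f 27 9 29
f 27 29 28
f 28 29 30
f 28 30 12
f 29 9 31
f 29 31 30
f 30 31 32
f 30 32 12
f 31 9 33
f 31 33 32
f 32 33 34
f 32 34 12
f 33 9 35
f 33 35 34
f 34 35 36
f 34 36 12
f 35 9 37
f 35 37 36
f 36 37 38
f 36 38 12
f 37 9 39
f 37 39 38
f 38 39 40
f 38 40 12
f 39 9 41
f 39 41 40
f 40 41 42
f 40 42 12
f 41 9 10
f 41 10 42
f 42 10 11
f 42 11 12
f 44 46 43
f 47 44 43
f 43 46 45
f 45 47 43
f 44 50 46
f 48 44 47
f 48 50 44
f 46 50 45
f 49 47 45
f 45 50 49
f 49 48 47
f 50 48 49
f 52 51 55
f 52 55 53
f 53 55 56
f 53 56 54
f 55 51 57
f 55 57 56
f 56 57 58
f 56 58 54
f 57 51 59
f 57 59 58
f 58 59 60
f 58 60 54
f 59 51 61
f 59 61 60
f 60 61 62
f 60 62 54
f 61 51 63
f 61 63 62
f 62 63 64
f 62 64 54
f 63 51 65
f 63 65 64
f 64 65 66
f 64 66 54
f 65 51 67
f 65 67 66
f 66 67 68
f 66 68 54
f 67 51 69
f 67 69 68
f 68 69 70
f 68 70 54
f 69 51 52
f 69 52 70
f 70 52 53
f 70 53 54



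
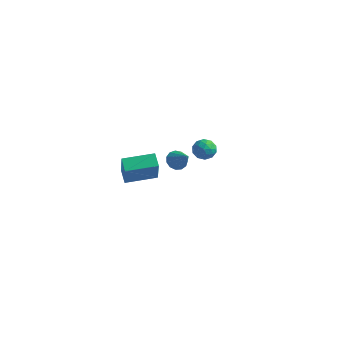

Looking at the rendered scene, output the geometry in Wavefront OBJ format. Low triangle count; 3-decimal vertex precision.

v -3.933 3.976 -1.228
v -3.55 3.808 -1.699
v -2.987 3.564 -0.312
v -3.475 4.147 -1.625
v -3.545 4.431 -1.424
v -3.738 4.571 -1.162
v -3.994 4.522 -0.92
v -4.23 4.3 -0.776
v -4.372 3.974 -0.776
v -4.375 3.649 -0.919
v -4.237 3.428 -1.16
v -4.003 3.381 -1.423
v -3.747 3.523 -1.624
v -2.642 -3.081 2.03
v -2.154 -3.777 3.514
v -3.156 -2.585 2.432
v -2.668 -3.28 3.916
v -1.452 -1.96 2.164
v -0.964 -2.655 3.648
v -1.966 -1.463 2.566
v -1.478 -2.159 4.05
v -0.453 -0.269 3.527
v -0.11 0.247 3.361
v 0.35 -0.627 4.079
v 0.693 -0.111 3.913
v 0.192 -0.049 4.309
v -0.304 0.172 3.968
v 0.544 -0.552 3.472
v 0.048 -0.331 3.131
v 0.507 0.072 3.327
v 0.289 0.383 3.845
v -0.049 -0.763 3.595
v -0.267 -0.452 4.113
v -0.352 0.02 3.396
v 0.592 -0.4 4.044
v 0.297 -0.364 4.277
v 0.499 -0.061 4.18
v -0.466 -0.024 3.752
v -0.264 0.279 3.655
v -0.087 0.106 4.212
v 0.504 -0.659 3.785
v 0.706 -0.356 3.688
v -0.259 -0.319 3.26
v -0.057 -0.016 3.163
v 0.327 -0.486 3.228
v 0.212 0.221 3.278
v 0.684 0.01 3.603
v 0.596 -0.249 3.344
v 0.305 -0.119 3.143
v 0.085 0.403 3.582
v 0.556 0.193 3.907
v 0.262 0.229 4.14
v -0.03 0.359 3.939
v 0.447 0.3 3.563
v -0.316 -0.573 3.533
v 0.155 -0.783 3.858
v 0.27 -0.739 3.501
v -0.022 -0.609 3.3
v -0.444 -0.39 3.837
v 0.028 -0.601 4.162
v -0.065 -0.261 4.297
v -0.356 -0.131 4.096
v -0.207 -0.68 3.877
f 2 1 4
f 2 4 3
f 4 1 5
f 4 5 3
f 5 1 6
f 5 6 3
f 6 1 7
f 6 7 3
f 7 1 8
f 7 8 3
f 8 1 9
f 8 9 3
f 9 1 10
f 9 10 3
f 10 1 11
f 10 11 3
f 11 1 12
f 11 12 3
f 12 1 13
f 12 13 3
f 13 1 2
f 13 2 3
f 15 17 14
f 18 15 14
f 14 17 16
f 16 18 14
f 15 21 17
f 19 15 18
f 19 21 15
f 17 21 16
f 20 18 16
f 16 21 20
f 20 19 18
f 21 19 20
f 22 59 38
f 59 33 62
f 38 62 27
f 59 62 38
f 22 38 34
f 38 27 39
f 34 39 23
f 38 39 34
f 22 34 43
f 34 23 44
f 43 44 29
f 34 44 43
f 22 43 55
f 43 29 58
f 55 58 32
f 43 58 55
f 22 55 59
f 55 32 63
f 59 63 33
f 55 63 59
f 23 39 50
f 39 27 53
f 50 53 31
f 39 53 50
f 27 62 40
f 62 33 61
f 40 61 26
f 62 61 40
f 33 63 60
f 63 32 56
f 60 56 24
f 63 56 60
f 32 58 57
f 58 29 45
f 57 45 28
f 58 45 57
f 29 44 49
f 44 23 46
f 49 46 30
f 44 46 49
f 25 51 37
f 51 31 52
f 37 52 26
f 51 52 37
f 25 37 35
f 37 26 36
f 35 36 24
f 37 36 35
f 25 35 42
f 35 24 41
f 42 41 28
f 35 41 42
f 25 42 47
f 42 28 48
f 47 48 30
f 42 48 47
f 25 47 51
f 47 30 54
f 51 54 31
f 47 54 51
f 26 52 40
f 52 31 53
f 40 53 27
f 52 53 40
f 24 36 60
f 36 26 61
f 60 61 33
f 36 61 60
f 28 41 57
f 41 24 56
f 57 56 32
f 41 56 57
f 30 48 49
f 48 28 45
f 49 45 29
f 48 45 49
f 31 54 50
f 54 30 46
f 50 46 23
f 54 46 50



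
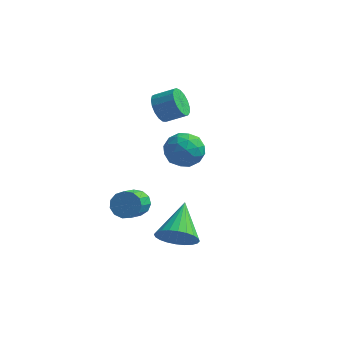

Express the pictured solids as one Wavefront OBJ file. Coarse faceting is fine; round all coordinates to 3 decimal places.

v -1.781 1.986 2.249
v -1.34 1.723 1.547
v -0.298 1.97 2.109
v -0.739 2.234 2.811
v -1.4 2.13 1.48
v -0.358 2.377 2.042
v -1.548 2.503 1.589
v -0.506 2.751 2.151
v -1.749 2.759 1.849
v -0.707 3.006 2.412
v -1.958 2.837 2.201
v -0.915 3.084 2.764
v -2.126 2.72 2.564
v -1.083 2.968 3.126
v -2.215 2.436 2.855
v -1.172 2.683 3.417
v -2.205 2.048 3.006
v -1.162 2.296 3.569
v -2.097 1.646 2.985
v -1.055 1.894 3.547
v -1.918 1.322 2.794
v -0.875 1.57 3.357
v -1.707 1.151 2.479
v -0.665 1.398 3.041
v -1.513 1.17 2.111
v -0.471 1.418 2.673
v -1.381 1.377 1.775
v -0.338 1.624 2.337
v -1.149 -2.803 -1.225
v -0.39 -2.697 -1.157
v -0.271 -4.15 -0.208
v -1.031 -4.257 -0.275
v -0.572 -2.492 -0.821
v -0.454 -3.946 0.129
v -0.938 -2.386 -0.613
v -0.819 -3.84 0.337
v -1.371 -2.413 -0.599
v -1.252 -3.866 0.35
v -1.733 -2.563 -0.784
v -1.615 -4.016 0.165
v -1.91 -2.79 -1.109
v -1.792 -4.243 -0.159
v -1.846 -3.021 -1.47
v -1.727 -4.474 -0.521
v -1.56 -3.183 -1.754
v -1.442 -4.636 -0.804
v -1.144 -3.224 -1.87
v -1.025 -4.677 -0.92
v -0.73 -3.132 -1.78
v -0.611 -4.585 -0.831
v -0.448 -2.936 -1.515
v -0.33 -4.389 -0.565
v 0.61 -0.044 0.732
v 1.441 -0.346 1.32
v -0.441 -0.934 1.76
v 0.39 -1.236 2.348
v 0.075 -0.222 2.355
v 0.725 0.328 1.72
v 0.275 -1.608 1.36
v 0.925 -1.058 0.725
v 1.234 -1.313 1.708
v 1.11 -0.456 2.324
v -0.11 -0.824 0.756
v -0.234 0.033 1.372
v 1.118 -0.117 0.936
v -0.118 -1.163 2.144
v -0.303 -0.567 2.148
v 0.185 -0.745 2.494
v 0.697 0.279 1.171
v 1.185 0.102 1.517
v 0.382 0.175 2.125
v -0.185 -1.382 1.563
v 0.303 -1.559 1.909
v 0.815 -0.535 0.586
v 1.303 -0.713 0.932
v 0.618 -1.455 0.955
v 1.485 -0.863 1.51
v 0.867 -1.386 2.114
v 0.8 -1.605 1.533
v 1.181 -1.281 1.16
v 1.412 -0.359 1.872
v 0.794 -0.883 2.475
v 0.609 -0.286 2.48
v 0.991 0.037 2.107
v 1.29 -0.928 2.099
v 0.206 -0.397 0.605
v -0.412 -0.921 1.208
v 0.009 -1.317 0.973
v 0.391 -0.994 0.6
v 0.133 0.106 0.966
v -0.485 -0.417 1.57
v -0.181 0.001 1.92
v 0.2 0.325 1.547
v -0.29 -0.352 0.981
v 1.531 -4.315 -1.856
v 2.561 -4.063 -1.998
v 1.229 -2.465 -0.764
v 2.388 -3.891 -2.337
v 2.084 -3.784 -2.603
v 1.696 -3.758 -2.755
v 1.283 -3.816 -2.77
v 0.908 -3.951 -2.646
v 0.627 -4.141 -2.402
v 0.485 -4.357 -2.075
v 0.501 -4.567 -1.714
v 0.674 -4.739 -1.376
v 0.978 -4.846 -1.11
v 1.366 -4.873 -0.958
v 1.779 -4.814 -0.943
v 2.154 -4.68 -1.067
v 2.435 -4.49 -1.311
v 2.578 -4.273 -1.638
f 2 1 5
f 2 5 3
f 3 5 6
f 3 6 4
f 5 1 7
f 5 7 6
f 6 7 8
f 6 8 4
f 7 1 9
f 7 9 8
f 8 9 10
f 8 10 4
f 9 1 11
f 9 11 10
f 10 11 12
f 10 12 4
f 11 1 13
f 11 13 12
f 12 13 14
f 12 14 4
f 13 1 15
f 13 15 14
f 14 15 16
f 14 16 4
f 15 1 17
f 15 17 16
f 16 17 18
f 16 18 4
f 17 1 19
f 17 19 18
f 18 19 20
f 18 20 4
f 19 1 21
f 19 21 20
f 20 21 22
f 20 22 4
f 21 1 23
f 21 23 22
f 22 23 24
f 22 24 4
f 23 1 25
f 23 25 24
f 24 25 26
f 24 26 4
f 25 1 27
f 25 27 26
f 26 27 28
f 26 28 4
f 27 1 2
f 27 2 28
f 28 2 3
f 28 3 4
f 30 29 33
f 30 33 31
f 31 33 34
f 31 34 32
f 33 29 35
f 33 35 34
f 34 35 36
f 34 36 32
f 35 29 37
f 35 37 36
f 36 37 38
f 36 38 32
f 37 29 39
f 37 39 38
f 38 39 40
f 38 40 32
f 39 29 41
f 39 41 40
f 40 41 42
f 40 42 32
f 41 29 43
f 41 43 42
f 42 43 44
f 42 44 32
f 43 29 45
f 43 45 44
f 44 45 46
f 44 46 32
f 45 29 47
f 45 47 46
f 46 47 48
f 46 48 32
f 47 29 49
f 47 49 48
f 48 49 50
f 48 50 32
f 49 29 51
f 49 51 50
f 50 51 52
f 50 52 32
f 51 29 30
f 51 30 52
f 52 30 31
f 52 31 32
f 53 90 69
f 90 64 93
f 69 93 58
f 90 93 69
f 53 69 65
f 69 58 70
f 65 70 54
f 69 70 65
f 53 65 74
f 65 54 75
f 74 75 60
f 65 75 74
f 53 74 86
f 74 60 89
f 86 89 63
f 74 89 86
f 53 86 90
f 86 63 94
f 90 94 64
f 86 94 90
f 54 70 81
f 70 58 84
f 81 84 62
f 70 84 81
f 58 93 71
f 93 64 92
f 71 92 57
f 93 92 71
f 64 94 91
f 94 63 87
f 91 87 55
f 94 87 91
f 63 89 88
f 89 60 76
f 88 76 59
f 89 76 88
f 60 75 80
f 75 54 77
f 80 77 61
f 75 77 80
f 56 82 68
f 82 62 83
f 68 83 57
f 82 83 68
f 56 68 66
f 68 57 67
f 66 67 55
f 68 67 66
f 56 66 73
f 66 55 72
f 73 72 59
f 66 72 73
f 56 73 78
f 73 59 79
f 78 79 61
f 73 79 78
f 56 78 82
f 78 61 85
f 82 85 62
f 78 85 82
f 57 83 71
f 83 62 84
f 71 84 58
f 83 84 71
f 55 67 91
f 67 57 92
f 91 92 64
f 67 92 91
f 59 72 88
f 72 55 87
f 88 87 63
f 72 87 88
f 61 79 80
f 79 59 76
f 80 76 60
f 79 76 80
f 62 85 81
f 85 61 77
f 81 77 54
f 85 77 81
f 96 95 98
f 96 98 97
f 98 95 99
f 98 99 97
f 99 95 100
f 99 100 97
f 100 95 101
f 100 101 97
f 101 95 102
f 101 102 97
f 102 95 103
f 102 103 97
f 103 95 104
f 103 104 97
f 104 95 105
f 104 105 97
f 105 95 106
f 105 106 97
f 106 95 107
f 106 107 97
f 107 95 108
f 107 108 97
f 108 95 109
f 108 109 97
f 109 95 110
f 109 110 97
f 110 95 111
f 110 111 97
f 111 95 112
f 111 112 97
f 112 95 96
f 112 96 97



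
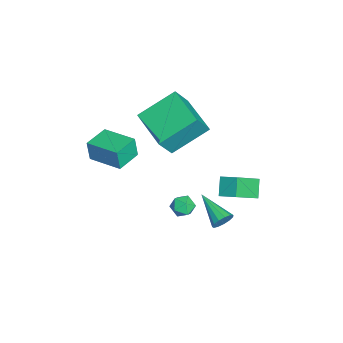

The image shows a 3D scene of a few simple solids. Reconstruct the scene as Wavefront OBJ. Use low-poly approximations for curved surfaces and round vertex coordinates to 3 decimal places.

v 0.392 0.874 -1.029
v 0.918 1.14 -0.776
v 0.842 -0.06 -0.984
v 1.368 0.206 -0.731
v 0.826 0.181 -0.39
v 0.547 0.758 -0.418
v 1.213 0.322 -1.342
v 0.934 0.899 -1.37
v 1.425 0.799 -0.969
v 1.186 0.711 -0.381
v 0.574 0.369 -1.379
v 0.335 0.281 -0.791
v -2.028 -1.129 2.303
v -2.797 0.528 3.436
v -0.278 -0.028 1.881
v -1.048 1.63 3.014
v -1.392 -1.67 3.526
v -2.162 -0.012 4.659
v 0.357 -0.568 3.104
v -0.412 1.089 4.237
v 0.625 -2.804 3.165
v 0.566 -2.931 4.216
v 1.508 -1.393 3.385
v 1.449 -1.519 4.435
v 1.711 -3.481 3.145
v 1.652 -3.607 4.195
v 2.594 -2.069 3.364
v 2.535 -2.196 4.415
v 1.4 2.224 1.937
v 1.821 2.986 2.342
v 0.523 3.191 1.03
v 0.943 3.953 1.435
v 2.117 2.207 1.225
v 2.537 2.969 1.63
v 1.239 3.174 0.318
v 1.66 3.936 0.723
v 0.769 2.366 -2.032
v 1.133 2.194 -1.614
v -0.509 1.314 -1.348
v 0.978 2.458 -1.499
v 0.757 2.692 -1.552
v 0.539 2.823 -1.758
v 0.394 2.808 -2.05
v 0.368 2.654 -2.337
v 0.47 2.407 -2.527
v 0.666 2.148 -2.559
v 0.895 1.958 -2.424
v 1.083 1.897 -2.164
v 1.172 1.985 -1.863
f 1 12 6
f 1 6 2
f 1 2 8
f 1 8 11
f 1 11 12
f 2 6 10
f 6 12 5
f 12 11 3
f 11 8 7
f 8 2 9
f 4 10 5
f 4 5 3
f 4 3 7
f 4 7 9
f 4 9 10
f 5 10 6
f 3 5 12
f 7 3 11
f 9 7 8
f 10 9 2
f 14 16 13
f 17 14 13
f 13 16 15
f 15 17 13
f 14 20 16
f 18 14 17
f 18 20 14
f 16 20 15
f 19 17 15
f 15 20 19
f 19 18 17
f 20 18 19
f 22 24 21
f 25 22 21
f 21 24 23
f 23 25 21
f 22 28 24
f 26 22 25
f 26 28 22
f 24 28 23
f 27 25 23
f 23 28 27
f 27 26 25
f 28 26 27
f 30 32 29
f 33 30 29
f 29 32 31
f 31 33 29
f 30 36 32
f 34 30 33
f 34 36 30
f 32 36 31
f 35 33 31
f 31 36 35
f 35 34 33
f 36 34 35
f 38 37 40
f 38 40 39
f 40 37 41
f 40 41 39
f 41 37 42
f 41 42 39
f 42 37 43
f 42 43 39
f 43 37 44
f 43 44 39
f 44 37 45
f 44 45 39
f 45 37 46
f 45 46 39
f 46 37 47
f 46 47 39
f 47 37 48
f 47 48 39
f 48 37 49
f 48 49 39
f 49 37 38
f 49 38 39



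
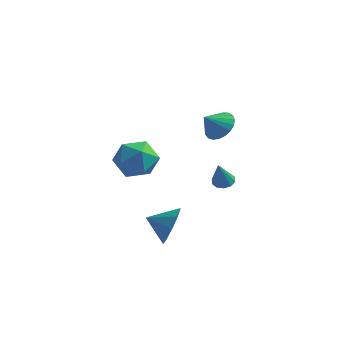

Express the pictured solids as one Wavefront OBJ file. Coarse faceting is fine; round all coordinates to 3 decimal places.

v -0.61 -2.651 -3.026
v -0.156 -2.993 -2.131
v -1.69 -3.009 -2.614
v -0.357 -2.301 -2.058
v -0.677 -1.772 -2.438
v -0.965 -1.655 -3.093
v -1.087 -2.004 -3.716
v -0.986 -2.656 -4.017
v -0.709 -3.306 -3.854
v -0.385 -3.65 -3.303
v -0.167 -3.526 -2.623
v 0.768 -0.775 2.607
v 1.225 -0.415 3.199
v 0.312 -1.425 3.353
v 0.941 -0.218 3.198
v 0.628 -0.118 3.094
v 0.338 -0.131 2.906
v 0.124 -0.255 2.667
v 0.02 -0.469 2.417
v 0.046 -0.736 2.199
v 0.196 -1.01 2.053
v 0.446 -1.243 2.002
v 0.751 -1.395 2.056
v 1.059 -1.44 2.205
v 1.317 -1.37 2.423
v 1.48 -1.196 2.674
v 1.519 -0.95 2.912
v 1.429 -0.674 3.098
v 0.094 1.183 -1.993
v 0.495 1.526 -1.838
v 0.106 0.577 -0.687
v 0.197 1.673 -1.767
v -0.14 1.633 -1.783
v -0.388 1.421 -1.879
v -0.451 1.118 -2.019
v -0.306 0.839 -2.149
v -0.008 0.692 -2.22
v 0.329 0.732 -2.204
v 0.577 0.944 -2.108
v 0.64 1.248 -1.968
v -3.45 -1.036 -0.831
v -2.704 -0.454 -0.203
v -3.156 -2.526 0.203
v -2.41 -1.944 0.831
v -3.516 -1.692 0.885
v -3.698 -0.771 0.246
v -2.162 -2.209 -0.246
v -2.344 -1.288 -0.885
v -1.908 -1.178 0.158
v -2.745 -0.859 0.857
v -3.115 -2.121 -0.857
v -3.952 -1.802 -0.158
f 2 1 4
f 2 4 3
f 4 1 5
f 4 5 3
f 5 1 6
f 5 6 3
f 6 1 7
f 6 7 3
f 7 1 8
f 7 8 3
f 8 1 9
f 8 9 3
f 9 1 10
f 9 10 3
f 10 1 11
f 10 11 3
f 11 1 2
f 11 2 3
f 13 12 15
f 13 15 14
f 15 12 16
f 15 16 14
f 16 12 17
f 16 17 14
f 17 12 18
f 17 18 14
f 18 12 19
f 18 19 14
f 19 12 20
f 19 20 14
f 20 12 21
f 20 21 14
f 21 12 22
f 21 22 14
f 22 12 23
f 22 23 14
f 23 12 24
f 23 24 14
f 24 12 25
f 24 25 14
f 25 12 26
f 25 26 14
f 26 12 27
f 26 27 14
f 27 12 28
f 27 28 14
f 28 12 13
f 28 13 14
f 30 29 32
f 30 32 31
f 32 29 33
f 32 33 31
f 33 29 34
f 33 34 31
f 34 29 35
f 34 35 31
f 35 29 36
f 35 36 31
f 36 29 37
f 36 37 31
f 37 29 38
f 37 38 31
f 38 29 39
f 38 39 31
f 39 29 40
f 39 40 31
f 40 29 30
f 40 30 31
f 41 52 46
f 41 46 42
f 41 42 48
f 41 48 51
f 41 51 52
f 42 46 50
f 46 52 45
f 52 51 43
f 51 48 47
f 48 42 49
f 44 50 45
f 44 45 43
f 44 43 47
f 44 47 49
f 44 49 50
f 45 50 46
f 43 45 52
f 47 43 51
f 49 47 48
f 50 49 42



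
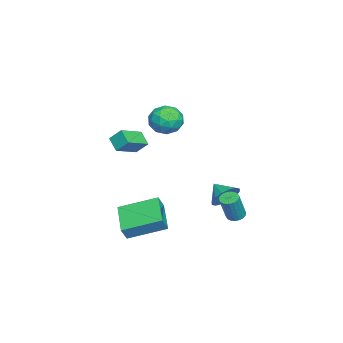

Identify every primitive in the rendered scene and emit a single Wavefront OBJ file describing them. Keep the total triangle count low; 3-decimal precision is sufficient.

v 0.677 -2.765 -4.143
v 1.071 -2.96 -3.369
v 0.241 -0.737 -3.408
v 0.635 -0.933 -2.634
v 2.365 -2.147 -4.846
v 2.759 -2.343 -4.072
v 1.929 -0.12 -4.111
v 2.323 -0.315 -3.337
v 2.333 3.423 -2.436
v 2.773 3.259 -2.635
v 3.347 3.013 -1.163
v 2.907 3.177 -0.964
v 2.808 3.482 -2.612
v 3.383 3.236 -1.139
v 2.749 3.694 -2.554
v 3.323 3.448 -1.081
v 2.607 3.851 -2.472
v 3.182 3.605 -0.999
v 2.411 3.924 -2.383
v 2.986 3.678 -0.911
v 2.2 3.898 -2.305
v 2.775 3.652 -0.833
v 2.015 3.777 -2.253
v 2.589 3.531 -0.78
v 1.893 3.587 -2.237
v 2.467 3.341 -0.765
v 1.857 3.364 -2.261
v 2.432 3.118 -0.788
v 1.917 3.152 -2.319
v 2.491 2.906 -0.846
v 2.058 2.995 -2.401
v 2.633 2.749 -0.928
v 2.254 2.922 -2.489
v 2.829 2.676 -1.017
v 2.465 2.948 -2.567
v 3.04 2.702 -1.095
v 2.651 3.069 -2.62
v 3.225 2.823 -1.147
v -3.189 -3.418 -0.58
v -3.127 -2.75 0.122
v -2.581 -2.889 -1.137
v -2.519 -2.221 -0.436
v -1.961 -4.179 0.036
v -1.899 -3.511 0.737
v -1.353 -3.65 -0.522
v -1.291 -2.982 0.18
v -0.209 -0.066 2.183
v 0.301 0.285 2.927
v 0.139 -1.525 2.633
v 0.649 -1.174 3.377
v -0.315 -1.086 3.366
v -0.53 -0.185 3.088
v 0.97 -1.055 2.472
v 0.755 -0.154 2.194
v 1.029 -0.327 3.105
v 0.235 -0.346 3.658
v 0.205 -0.894 1.902
v -0.589 -0.913 2.455
v 0.016 0.237 2.516
v 0.424 -1.477 3.044
v -0.142 -1.426 3.038
v 0.158 -1.219 3.475
v -0.473 -0.039 2.61
v -0.173 0.168 3.048
v -0.535 -0.638 3.306
v 0.613 -1.408 2.512
v 0.913 -1.201 2.95
v 0.282 -0.021 2.085
v 0.582 0.186 2.522
v 0.975 -0.602 2.254
v 0.743 0.084 3.058
v 0.947 -0.773 3.322
v 1.136 -0.704 2.79
v 1.01 -0.174 2.627
v 0.277 0.073 3.382
v 0.481 -0.784 3.647
v -0.085 -0.733 3.641
v -0.212 -0.203 3.477
v 0.705 -0.286 3.487
v -0.041 -0.456 1.913
v 0.163 -1.313 2.178
v 0.652 -1.037 2.083
v 0.525 -0.507 1.919
v -0.507 -0.467 2.238
v -0.303 -1.324 2.502
v -0.57 -1.066 2.933
v -0.696 -0.536 2.77
v -0.265 -0.954 2.073
v -1.278 2.18 -3.209
v -0.625 2.102 -2.61
v -1.882 1.42 -2.651
v -0.896 2.437 -2.447
v -1.27 2.703 -2.489
v -1.646 2.829 -2.724
v -1.923 2.781 -3.089
v -2.028 2.572 -3.486
v -1.931 2.258 -3.809
v -1.66 1.923 -3.971
v -1.286 1.657 -3.929
v -0.91 1.531 -3.695
v -0.633 1.579 -3.33
v -0.529 1.788 -2.933
f 2 4 1
f 5 2 1
f 1 4 3
f 3 5 1
f 2 8 4
f 6 2 5
f 6 8 2
f 4 8 3
f 7 5 3
f 3 8 7
f 7 6 5
f 8 6 7
f 10 9 13
f 10 13 11
f 11 13 14
f 11 14 12
f 13 9 15
f 13 15 14
f 14 15 16
f 14 16 12
f 15 9 17
f 15 17 16
f 16 17 18
f 16 18 12
f 17 9 19
f 17 19 18
f 18 19 20
f 18 20 12
f 19 9 21
f 19 21 20
f 20 21 22
f 20 22 12
f 21 9 23
f 21 23 22
f 22 23 24
f 22 24 12
f 23 9 25
f 23 25 24
f 24 25 26
f 24 26 12
f 25 9 27
f 25 27 26
f 26 27 28
f 26 28 12
f 27 9 29
f 27 29 28
f 28 29 30
f 28 30 12
f 29 9 31
f 29 31 30
f 30 31 32
f 30 32 12
f 31 9 33
f 31 33 32
f 32 33 34
f 32 34 12
f 33 9 35
f 33 35 34
f 34 35 36
f 34 36 12
f 35 9 37
f 35 37 36
f 36 37 38
f 36 38 12
f 37 9 10
f 37 10 38
f 38 10 11
f 38 11 12
f 40 42 39
f 43 40 39
f 39 42 41
f 41 43 39
f 40 46 42
f 44 40 43
f 44 46 40
f 42 46 41
f 45 43 41
f 41 46 45
f 45 44 43
f 46 44 45
f 47 84 63
f 84 58 87
f 63 87 52
f 84 87 63
f 47 63 59
f 63 52 64
f 59 64 48
f 63 64 59
f 47 59 68
f 59 48 69
f 68 69 54
f 59 69 68
f 47 68 80
f 68 54 83
f 80 83 57
f 68 83 80
f 47 80 84
f 80 57 88
f 84 88 58
f 80 88 84
f 48 64 75
f 64 52 78
f 75 78 56
f 64 78 75
f 52 87 65
f 87 58 86
f 65 86 51
f 87 86 65
f 58 88 85
f 88 57 81
f 85 81 49
f 88 81 85
f 57 83 82
f 83 54 70
f 82 70 53
f 83 70 82
f 54 69 74
f 69 48 71
f 74 71 55
f 69 71 74
f 50 76 62
f 76 56 77
f 62 77 51
f 76 77 62
f 50 62 60
f 62 51 61
f 60 61 49
f 62 61 60
f 50 60 67
f 60 49 66
f 67 66 53
f 60 66 67
f 50 67 72
f 67 53 73
f 72 73 55
f 67 73 72
f 50 72 76
f 72 55 79
f 76 79 56
f 72 79 76
f 51 77 65
f 77 56 78
f 65 78 52
f 77 78 65
f 49 61 85
f 61 51 86
f 85 86 58
f 61 86 85
f 53 66 82
f 66 49 81
f 82 81 57
f 66 81 82
f 55 73 74
f 73 53 70
f 74 70 54
f 73 70 74
f 56 79 75
f 79 55 71
f 75 71 48
f 79 71 75
f 90 89 92
f 90 92 91
f 92 89 93
f 92 93 91
f 93 89 94
f 93 94 91
f 94 89 95
f 94 95 91
f 95 89 96
f 95 96 91
f 96 89 97
f 96 97 91
f 97 89 98
f 97 98 91
f 98 89 99
f 98 99 91
f 99 89 100
f 99 100 91
f 100 89 101
f 100 101 91
f 101 89 102
f 101 102 91
f 102 89 90
f 102 90 91



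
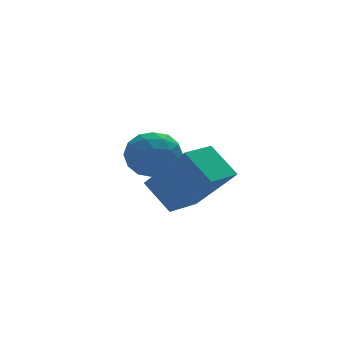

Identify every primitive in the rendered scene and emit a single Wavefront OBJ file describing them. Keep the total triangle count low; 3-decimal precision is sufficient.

v 2.64 2.003 -2.625
v 3.037 1.62 -3.508
v 1.663 0.64 -2.472
v 2.06 0.257 -3.355
v 2.654 0.324 -2.503
v 3.258 1.166 -2.597
v 1.442 1.094 -3.383
v 2.046 1.936 -3.477
v 2.297 1.058 -3.976
v 3.046 0.582 -3.432
v 1.654 1.678 -2.548
v 2.403 1.202 -2.004
v 2.924 1.931 -3.08
v 1.776 0.329 -2.9
v 2.125 0.368 -2.399
v 2.358 0.143 -2.918
v 3.054 1.665 -2.545
v 3.288 1.439 -3.064
v 3.063 0.677 -2.473
v 1.412 0.821 -2.916
v 1.646 0.595 -3.435
v 2.342 2.117 -3.062
v 2.575 1.892 -3.581
v 1.637 1.583 -3.507
v 2.722 1.376 -3.874
v 2.148 0.574 -3.784
v 1.785 1.066 -3.8
v 2.14 1.562 -3.856
v 3.163 1.096 -3.554
v 2.589 0.294 -3.464
v 2.938 0.334 -2.964
v 3.293 0.829 -3.019
v 2.728 0.765 -3.829
v 2.111 1.966 -2.516
v 1.537 1.164 -2.426
v 1.407 1.431 -2.961
v 1.762 1.926 -3.016
v 2.552 1.686 -2.196
v 1.978 0.884 -2.106
v 2.56 0.698 -2.124
v 2.915 1.194 -2.18
v 1.972 1.495 -2.151
v 2.629 -3.336 -2.454
v 2.122 -2.351 -1.503
v 1.641 -2.29 -4.065
v 1.135 -1.304 -3.114
v 3.865 -2.496 -2.666
v 3.359 -1.51 -1.715
v 2.878 -1.449 -4.277
v 2.371 -0.464 -3.326
f 1 38 17
f 38 12 41
f 17 41 6
f 38 41 17
f 1 17 13
f 17 6 18
f 13 18 2
f 17 18 13
f 1 13 22
f 13 2 23
f 22 23 8
f 13 23 22
f 1 22 34
f 22 8 37
f 34 37 11
f 22 37 34
f 1 34 38
f 34 11 42
f 38 42 12
f 34 42 38
f 2 18 29
f 18 6 32
f 29 32 10
f 18 32 29
f 6 41 19
f 41 12 40
f 19 40 5
f 41 40 19
f 12 42 39
f 42 11 35
f 39 35 3
f 42 35 39
f 11 37 36
f 37 8 24
f 36 24 7
f 37 24 36
f 8 23 28
f 23 2 25
f 28 25 9
f 23 25 28
f 4 30 16
f 30 10 31
f 16 31 5
f 30 31 16
f 4 16 14
f 16 5 15
f 14 15 3
f 16 15 14
f 4 14 21
f 14 3 20
f 21 20 7
f 14 20 21
f 4 21 26
f 21 7 27
f 26 27 9
f 21 27 26
f 4 26 30
f 26 9 33
f 30 33 10
f 26 33 30
f 5 31 19
f 31 10 32
f 19 32 6
f 31 32 19
f 3 15 39
f 15 5 40
f 39 40 12
f 15 40 39
f 7 20 36
f 20 3 35
f 36 35 11
f 20 35 36
f 9 27 28
f 27 7 24
f 28 24 8
f 27 24 28
f 10 33 29
f 33 9 25
f 29 25 2
f 33 25 29
f 44 46 43
f 47 44 43
f 43 46 45
f 45 47 43
f 44 50 46
f 48 44 47
f 48 50 44
f 46 50 45
f 49 47 45
f 45 50 49
f 49 48 47
f 50 48 49



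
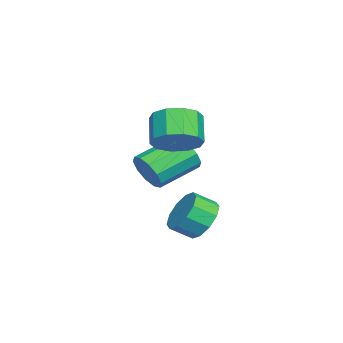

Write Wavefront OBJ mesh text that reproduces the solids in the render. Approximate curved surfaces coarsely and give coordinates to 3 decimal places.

v 0.565 -4.279 -2.189
v 1.216 -4.088 -1.525
v 0.006 -2.67 -0.746
v -0.645 -2.861 -1.411
v 1.323 -3.743 -1.987
v 0.113 -2.325 -1.209
v 1.14 -3.603 -2.527
v -0.07 -2.185 -1.749
v 0.738 -3.72 -2.938
v -0.472 -2.303 -2.16
v 0.269 -4.052 -3.063
v -0.941 -2.634 -2.284
v -0.086 -4.47 -2.854
v -1.296 -3.052 -2.075
v -0.193 -4.815 -2.391
v -1.403 -3.397 -1.613
v -0.01 -4.955 -1.851
v -1.22 -3.537 -1.073
v 0.392 -4.837 -1.44
v -0.818 -3.42 -0.662
v 0.861 -4.506 -1.316
v -0.349 -3.088 -0.537
v 1.399 -2.934 -0.182
v 2.09 -2.562 0.56
v 1.073 -2.754 1.604
v 0.381 -3.126 0.862
v 1.746 -2.043 0.32
v 0.728 -2.234 1.364
v 1.269 -1.864 -0.112
v 0.252 -2.056 0.932
v 0.842 -2.094 -0.57
v -0.175 -2.286 0.473
v 0.627 -2.645 -0.88
v -0.39 -2.837 0.163
v 0.707 -3.306 -0.924
v -0.31 -3.498 0.12
v 1.052 -3.826 -0.684
v 0.034 -4.017 0.36
v 1.528 -4.004 -0.252
v 0.511 -4.196 0.792
v 1.955 -3.774 0.207
v 0.938 -3.966 1.25
v 2.17 -3.223 0.517
v 1.153 -3.415 1.56
v 1.693 -1.79 -4.24
v 2.673 -1.448 -4.187
v 2.948 -2.327 -3.587
v 1.967 -2.67 -3.64
v 2.351 -1.206 -3.687
v 2.626 -2.086 -3.086
v 1.777 -1.188 -3.397
v 2.052 -2.067 -2.796
v 1.171 -1.399 -3.43
v 1.446 -2.279 -2.829
v 0.764 -1.76 -3.772
v 1.039 -2.64 -3.171
v 0.712 -2.133 -4.293
v 0.987 -3.012 -3.693
v 1.034 -2.374 -4.794
v 1.309 -3.254 -4.193
v 1.608 -2.393 -5.084
v 1.883 -3.272 -4.483
v 2.214 -2.181 -5.051
v 2.489 -3.061 -4.45
v 2.621 -1.82 -4.709
v 2.896 -2.7 -4.108
f 2 1 5
f 2 5 3
f 3 5 6
f 3 6 4
f 5 1 7
f 5 7 6
f 6 7 8
f 6 8 4
f 7 1 9
f 7 9 8
f 8 9 10
f 8 10 4
f 9 1 11
f 9 11 10
f 10 11 12
f 10 12 4
f 11 1 13
f 11 13 12
f 12 13 14
f 12 14 4
f 13 1 15
f 13 15 14
f 14 15 16
f 14 16 4
f 15 1 17
f 15 17 16
f 16 17 18
f 16 18 4
f 17 1 19
f 17 19 18
f 18 19 20
f 18 20 4
f 19 1 21
f 19 21 20
f 20 21 22
f 20 22 4
f 21 1 2
f 21 2 22
f 22 2 3
f 22 3 4
f 24 23 27
f 24 27 25
f 25 27 28
f 25 28 26
f 27 23 29
f 27 29 28
f 28 29 30
f 28 30 26
f 29 23 31
f 29 31 30
f 30 31 32
f 30 32 26
f 31 23 33
f 31 33 32
f 32 33 34
f 32 34 26
f 33 23 35
f 33 35 34
f 34 35 36
f 34 36 26
f 35 23 37
f 35 37 36
f 36 37 38
f 36 38 26
f 37 23 39
f 37 39 38
f 38 39 40
f 38 40 26
f 39 23 41
f 39 41 40
f 40 41 42
f 40 42 26
f 41 23 43
f 41 43 42
f 42 43 44
f 42 44 26
f 43 23 24
f 43 24 44
f 44 24 25
f 44 25 26
f 46 45 49
f 46 49 47
f 47 49 50
f 47 50 48
f 49 45 51
f 49 51 50
f 50 51 52
f 50 52 48
f 51 45 53
f 51 53 52
f 52 53 54
f 52 54 48
f 53 45 55
f 53 55 54
f 54 55 56
f 54 56 48
f 55 45 57
f 55 57 56
f 56 57 58
f 56 58 48
f 57 45 59
f 57 59 58
f 58 59 60
f 58 60 48
f 59 45 61
f 59 61 60
f 60 61 62
f 60 62 48
f 61 45 63
f 61 63 62
f 62 63 64
f 62 64 48
f 63 45 65
f 63 65 64
f 64 65 66
f 64 66 48
f 65 45 46
f 65 46 66
f 66 46 47
f 66 47 48



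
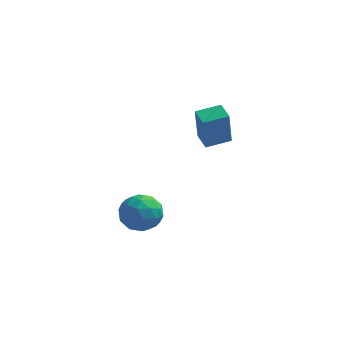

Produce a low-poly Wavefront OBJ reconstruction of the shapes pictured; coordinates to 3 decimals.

v 0.39 0.65 -0.891
v 0.354 0.249 0.709
v -0.059 1.341 -0.727
v -0.094 0.94 0.873
v 1.294 1.2 -0.733
v 1.259 0.799 0.867
v 0.846 1.891 -0.569
v 0.81 1.49 1.031
v -1.913 -3.423 -2.413
v -1.197 -2.948 -2.616
v -1.163 -4.132 -1.424
v -0.447 -3.657 -1.627
v -1.134 -3.272 -1.225
v -1.597 -2.834 -1.837
v -0.763 -4.246 -2.203
v -1.226 -3.808 -2.815
v -0.486 -3.456 -2.486
v -0.715 -2.854 -1.881
v -1.645 -4.226 -2.159
v -1.874 -3.624 -1.554
v -1.621 -3.124 -2.601
v -0.739 -3.956 -1.439
v -1.143 -3.73 -1.203
v -0.722 -3.451 -1.322
v -1.856 -3.057 -2.143
v -1.435 -2.777 -2.262
v -1.398 -2.968 -1.445
v -0.925 -4.303 -1.778
v -0.504 -4.023 -1.897
v -1.638 -3.629 -2.718
v -1.217 -3.35 -2.837
v -0.962 -4.112 -2.595
v -0.782 -3.143 -2.644
v -0.341 -3.559 -2.063
v -0.527 -3.906 -2.402
v -0.799 -3.648 -2.761
v -0.916 -2.789 -2.289
v -0.476 -3.206 -1.707
v -0.879 -2.979 -1.471
v -1.152 -2.722 -1.831
v -0.499 -3.088 -2.212
v -1.884 -3.874 -2.333
v -1.444 -4.291 -1.751
v -1.208 -4.358 -2.209
v -1.481 -4.101 -2.569
v -2.019 -3.521 -1.977
v -1.578 -3.937 -1.396
v -1.561 -3.432 -1.279
v -1.833 -3.174 -1.638
v -1.861 -3.992 -1.828
f 2 4 1
f 5 2 1
f 1 4 3
f 3 5 1
f 2 8 4
f 6 2 5
f 6 8 2
f 4 8 3
f 7 5 3
f 3 8 7
f 7 6 5
f 8 6 7
f 9 46 25
f 46 20 49
f 25 49 14
f 46 49 25
f 9 25 21
f 25 14 26
f 21 26 10
f 25 26 21
f 9 21 30
f 21 10 31
f 30 31 16
f 21 31 30
f 9 30 42
f 30 16 45
f 42 45 19
f 30 45 42
f 9 42 46
f 42 19 50
f 46 50 20
f 42 50 46
f 10 26 37
f 26 14 40
f 37 40 18
f 26 40 37
f 14 49 27
f 49 20 48
f 27 48 13
f 49 48 27
f 20 50 47
f 50 19 43
f 47 43 11
f 50 43 47
f 19 45 44
f 45 16 32
f 44 32 15
f 45 32 44
f 16 31 36
f 31 10 33
f 36 33 17
f 31 33 36
f 12 38 24
f 38 18 39
f 24 39 13
f 38 39 24
f 12 24 22
f 24 13 23
f 22 23 11
f 24 23 22
f 12 22 29
f 22 11 28
f 29 28 15
f 22 28 29
f 12 29 34
f 29 15 35
f 34 35 17
f 29 35 34
f 12 34 38
f 34 17 41
f 38 41 18
f 34 41 38
f 13 39 27
f 39 18 40
f 27 40 14
f 39 40 27
f 11 23 47
f 23 13 48
f 47 48 20
f 23 48 47
f 15 28 44
f 28 11 43
f 44 43 19
f 28 43 44
f 17 35 36
f 35 15 32
f 36 32 16
f 35 32 36
f 18 41 37
f 41 17 33
f 37 33 10
f 41 33 37



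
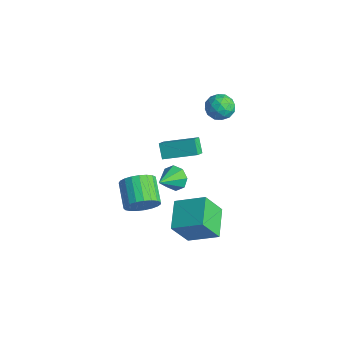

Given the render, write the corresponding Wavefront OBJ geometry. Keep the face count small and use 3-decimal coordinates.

v 1.934 2.224 3.875
v 2.382 2.188 3.114
v 1.118 1.132 3.446
v 1.566 1.096 2.685
v 1.959 0.862 3.441
v 2.463 1.537 3.706
v 1.037 1.783 2.854
v 1.541 2.458 3.119
v 1.827 1.915 2.483
v 2.397 1.346 2.846
v 1.103 1.974 3.714
v 1.673 1.405 4.077
v 2.23 2.302 3.532
v 1.27 1.018 3.028
v 1.501 0.881 3.472
v 1.764 0.86 3.025
v 2.278 1.919 3.88
v 2.541 1.898 3.433
v 2.292 1.119 3.625
v 0.959 1.422 3.127
v 1.222 1.401 2.68
v 1.736 2.46 3.535
v 1.999 2.439 3.088
v 1.208 2.201 2.935
v 2.167 2.12 2.714
v 1.687 1.479 2.462
v 1.376 1.882 2.561
v 1.673 2.279 2.717
v 2.502 1.786 2.928
v 2.022 1.144 2.676
v 2.253 1.007 3.12
v 2.55 1.403 3.276
v 2.176 1.625 2.557
v 1.478 2.176 3.884
v 0.998 1.534 3.632
v 0.95 1.917 3.284
v 1.247 2.313 3.44
v 1.813 1.841 4.098
v 1.333 1.2 3.846
v 1.827 1.041 3.843
v 2.124 1.438 3.999
v 1.324 1.695 4.003
v 3.149 -2.077 0.183
v 3.597 -2.282 -0.447
v 3.631 -3.343 0.937
v 3.9 -1.93 -0.049
v 3.763 -1.663 0.485
v 3.266 -1.64 0.842
v 2.701 -1.872 0.813
v 2.398 -2.225 0.415
v 2.535 -2.491 -0.119
v 3.032 -2.515 -0.476
v 2.658 -0.707 -4.389
v 2.507 -1.693 -2.783
v 3.907 0.492 -3.535
v 3.756 -0.494 -1.93
v 4.084 -1.806 -4.93
v 3.933 -2.792 -3.325
v 5.333 -0.607 -4.077
v 5.182 -1.593 -2.471
v 2.936 -3.954 -1.462
v 3.472 -3.34 -0.865
v 2.06 -2.792 -0.161
v 1.524 -3.406 -0.758
v 3.4 -3.096 -1.2
v 1.988 -2.548 -0.496
v 3.248 -3.001 -1.579
v 1.836 -2.452 -0.875
v 3.042 -3.07 -1.938
v 1.63 -2.522 -1.234
v 2.817 -3.292 -2.215
v 1.406 -2.744 -1.511
v 2.613 -3.629 -2.362
v 1.202 -3.08 -1.658
v 2.465 -4.021 -2.353
v 1.054 -3.473 -1.649
v 2.398 -4.403 -2.19
v 0.987 -3.854 -1.486
v 2.425 -4.706 -1.901
v 1.013 -4.158 -1.197
v 2.539 -4.88 -1.536
v 1.128 -4.332 -0.832
v 2.722 -4.894 -1.159
v 1.311 -4.345 -0.455
v 2.942 -4.745 -0.833
v 1.531 -4.196 -0.129
v 3.161 -4.459 -0.617
v 1.75 -3.911 0.087
v 3.341 -4.086 -0.546
v 1.93 -3.538 0.158
v 3.451 -3.69 -0.634
v 2.039 -3.142 0.07
v -0.437 -0.65 -2.177
v -1.103 -0.449 -1.404
v -0.818 -0.11 -2.646
v -1.484 0.091 -1.872
v 0.844 0.869 -1.468
v 0.178 1.07 -0.694
v 0.463 1.409 -1.936
v -0.203 1.61 -1.163
f 1 38 17
f 38 12 41
f 17 41 6
f 38 41 17
f 1 17 13
f 17 6 18
f 13 18 2
f 17 18 13
f 1 13 22
f 13 2 23
f 22 23 8
f 13 23 22
f 1 22 34
f 22 8 37
f 34 37 11
f 22 37 34
f 1 34 38
f 34 11 42
f 38 42 12
f 34 42 38
f 2 18 29
f 18 6 32
f 29 32 10
f 18 32 29
f 6 41 19
f 41 12 40
f 19 40 5
f 41 40 19
f 12 42 39
f 42 11 35
f 39 35 3
f 42 35 39
f 11 37 36
f 37 8 24
f 36 24 7
f 37 24 36
f 8 23 28
f 23 2 25
f 28 25 9
f 23 25 28
f 4 30 16
f 30 10 31
f 16 31 5
f 30 31 16
f 4 16 14
f 16 5 15
f 14 15 3
f 16 15 14
f 4 14 21
f 14 3 20
f 21 20 7
f 14 20 21
f 4 21 26
f 21 7 27
f 26 27 9
f 21 27 26
f 4 26 30
f 26 9 33
f 30 33 10
f 26 33 30
f 5 31 19
f 31 10 32
f 19 32 6
f 31 32 19
f 3 15 39
f 15 5 40
f 39 40 12
f 15 40 39
f 7 20 36
f 20 3 35
f 36 35 11
f 20 35 36
f 9 27 28
f 27 7 24
f 28 24 8
f 27 24 28
f 10 33 29
f 33 9 25
f 29 25 2
f 33 25 29
f 44 43 46
f 44 46 45
f 46 43 47
f 46 47 45
f 47 43 48
f 47 48 45
f 48 43 49
f 48 49 45
f 49 43 50
f 49 50 45
f 50 43 51
f 50 51 45
f 51 43 52
f 51 52 45
f 52 43 44
f 52 44 45
f 54 56 53
f 57 54 53
f 53 56 55
f 55 57 53
f 54 60 56
f 58 54 57
f 58 60 54
f 56 60 55
f 59 57 55
f 55 60 59
f 59 58 57
f 60 58 59
f 62 61 65
f 62 65 63
f 63 65 66
f 63 66 64
f 65 61 67
f 65 67 66
f 66 67 68
f 66 68 64
f 67 61 69
f 67 69 68
f 68 69 70
f 68 70 64
f 69 61 71
f 69 71 70
f 70 71 72
f 70 72 64
f 71 61 73
f 71 73 72
f 72 73 74
f 72 74 64
f 73 61 75
f 73 75 74
f 74 75 76
f 74 76 64
f 75 61 77
f 75 77 76
f 76 77 78
f 76 78 64
f 77 61 79
f 77 79 78
f 78 79 80
f 78 80 64
f 79 61 81
f 79 81 80
f 80 81 82
f 80 82 64
f 81 61 83
f 81 83 82
f 82 83 84
f 82 84 64
f 83 61 85
f 83 85 84
f 84 85 86
f 84 86 64
f 85 61 87
f 85 87 86
f 86 87 88
f 86 88 64
f 87 61 89
f 87 89 88
f 88 89 90
f 88 90 64
f 89 61 91
f 89 91 90
f 90 91 92
f 90 92 64
f 91 61 62
f 91 62 92
f 92 62 63
f 92 63 64
f 94 96 93
f 97 94 93
f 93 96 95
f 95 97 93
f 94 100 96
f 98 94 97
f 98 100 94
f 96 100 95
f 99 97 95
f 95 100 99
f 99 98 97
f 100 98 99

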